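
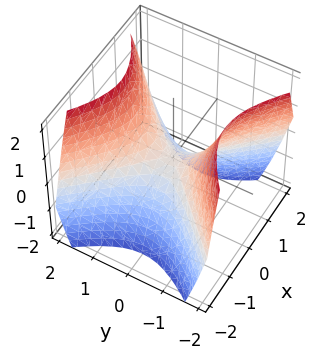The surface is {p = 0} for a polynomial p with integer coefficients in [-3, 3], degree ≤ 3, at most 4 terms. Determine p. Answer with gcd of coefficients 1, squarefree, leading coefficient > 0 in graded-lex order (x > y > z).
The degree is 2 — a hyperbolic paraboloid; a quadric.
Symmetries: the y ↦ −y reflection is a symmetry, so y appears only in even powers; the x ↦ −x reflection is a symmetry, so x appears only in even powers.
Checking where it meets the axes: it crosses the z-axis at the gridline z = 0; one y-axis crossing is at y = 0; it meets the x-axis at x = 0 (among the integer gridlines).
Solving for integer coefficients yields p as stated.

x^2 - y^2 + z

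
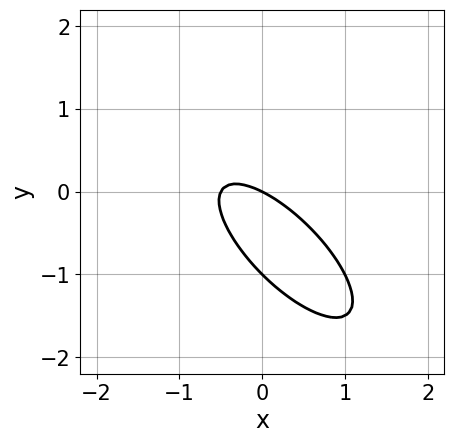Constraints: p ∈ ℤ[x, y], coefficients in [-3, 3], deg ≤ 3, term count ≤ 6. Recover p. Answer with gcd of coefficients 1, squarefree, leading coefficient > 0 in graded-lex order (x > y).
2*x^2 + 3*x*y + 2*y^2 + x + 2*y

(a) Degree: no degree-1 curve has this shape, so deg p = 2.
(b) Checking where it meets the axes: the y-axis gridline crossings are at y ∈ {-1, 0}; one x-axis crossing is at x = 0.
(c) Fitting integer coefficients to these (and the overall shape) gives p.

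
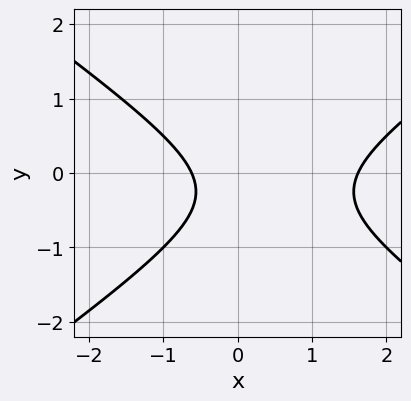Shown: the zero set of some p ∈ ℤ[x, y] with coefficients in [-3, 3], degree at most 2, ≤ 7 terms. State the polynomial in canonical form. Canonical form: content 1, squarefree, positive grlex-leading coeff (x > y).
x^2 - 2*y^2 - x - y - 1

1. deg p = 2.
2. Observable constraints: no y-intercept at any integer in the box.
3. Putting this together gives p.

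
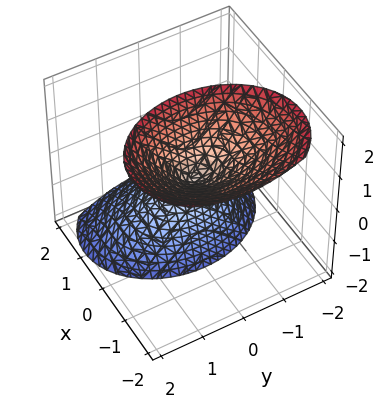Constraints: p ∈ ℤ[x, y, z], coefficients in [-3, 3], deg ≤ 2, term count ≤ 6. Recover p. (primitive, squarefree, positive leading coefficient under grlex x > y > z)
3*x^2 + 3*x*z + 2*y^2 - z^2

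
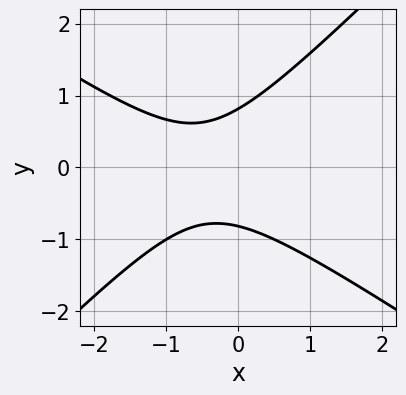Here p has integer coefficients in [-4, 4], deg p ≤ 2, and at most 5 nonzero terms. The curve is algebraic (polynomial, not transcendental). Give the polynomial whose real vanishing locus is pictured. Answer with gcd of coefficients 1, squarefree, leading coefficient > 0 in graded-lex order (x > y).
deg p = 2.
From the axis intercepts and sections: it misses every integer gridline on the x-axis.
Fitting integer coefficients to these (and the overall shape) gives p.

2*x^2 + x*y - 3*y^2 + 2*x + 2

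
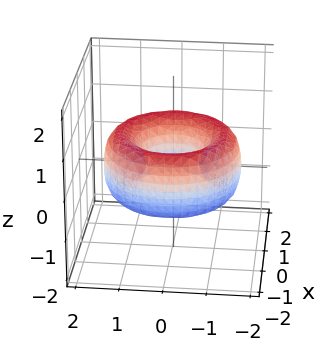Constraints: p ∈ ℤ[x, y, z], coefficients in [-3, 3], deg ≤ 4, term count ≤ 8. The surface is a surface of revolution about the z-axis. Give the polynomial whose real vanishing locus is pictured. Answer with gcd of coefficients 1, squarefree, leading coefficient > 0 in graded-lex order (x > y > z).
(a) The degree is 4 — the shape is more complex than any degree-3 surface.
(b) Symmetries: rotational symmetry about the z-axis ⇒ p depends on x, y only through x² + y².
(c) From the visible intercepts: it misses every integer gridline on the z-axis; a circular section at z = 0 has radius between 0 and 1.
(d) These observations pin down the coefficients.

x^4 + 2*x^2*y^2 + y^4 - 3*x^2 - 3*y^2 + 2*z^2 + 1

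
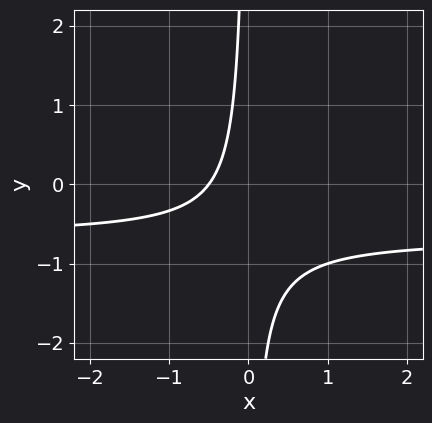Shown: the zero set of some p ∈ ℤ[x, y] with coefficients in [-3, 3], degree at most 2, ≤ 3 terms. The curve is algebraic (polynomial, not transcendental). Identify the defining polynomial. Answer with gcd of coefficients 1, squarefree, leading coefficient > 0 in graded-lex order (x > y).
3*x*y + 2*x + 1

deg p = 2. No degree-1 curve has this shape.
Against the integer gridlines: no y-intercept at any integer in the box.
Assembling these constraints gives the stated polynomial.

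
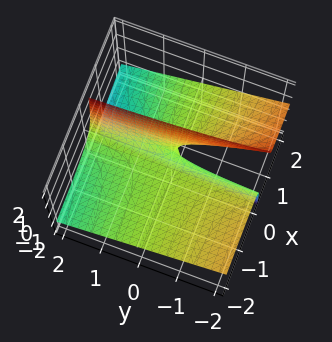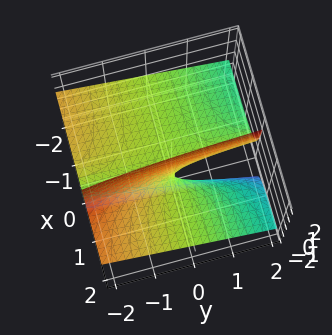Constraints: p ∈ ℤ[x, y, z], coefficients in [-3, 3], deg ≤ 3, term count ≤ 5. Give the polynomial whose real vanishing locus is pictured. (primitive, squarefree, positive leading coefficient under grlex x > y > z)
x*y + 3*x*z - z

1. The degree is 2 — no degree-1 surface has this shape.
2. Observable constraints: the visible y-axis segment lies entirely on the surface; the visible x-axis segment lies entirely on the surface; it meets the z-axis at z = 0 (among the integer gridlines).
3. Assembling these constraints gives the stated polynomial.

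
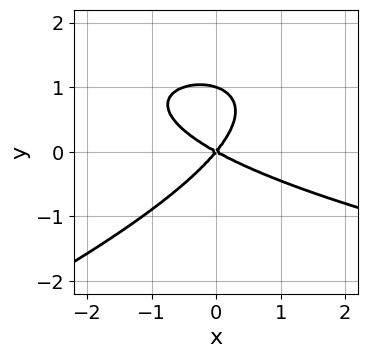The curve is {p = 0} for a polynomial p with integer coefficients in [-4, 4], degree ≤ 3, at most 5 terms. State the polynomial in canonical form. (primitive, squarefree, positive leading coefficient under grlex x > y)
(a) The degree is 3 — a generic line meets the curve in up to 3 points.
(b) Checking where it meets the axes: among the integer gridlines, it crosses the y-axis at y ∈ {0, 1}; it meets the x-axis at x = 0 (among the integer gridlines).
(c) Together with the visible shape, these determine p as stated.

x*y^2 - 3*y^3 - 2*x^2 - 2*x*y + 3*y^2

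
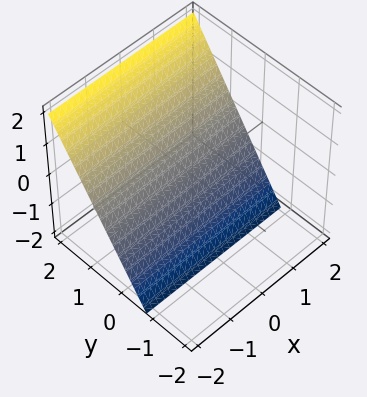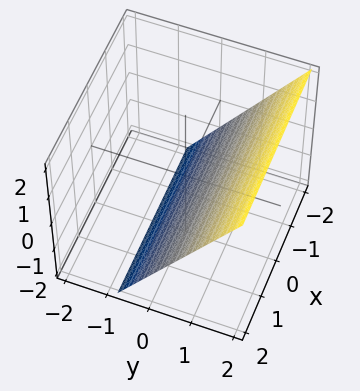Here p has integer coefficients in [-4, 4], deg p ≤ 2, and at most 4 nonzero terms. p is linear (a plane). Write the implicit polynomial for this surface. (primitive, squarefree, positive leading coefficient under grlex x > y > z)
3*y - 2*z - 2

1. deg p = 1. The surface is flat (a plane).
2. Reading off the gridlines: the surface avoids every integer x-axis point in the box; one z-axis crossing is at z = -1.
3. Putting this together gives p.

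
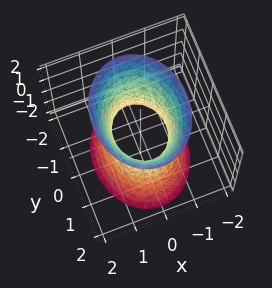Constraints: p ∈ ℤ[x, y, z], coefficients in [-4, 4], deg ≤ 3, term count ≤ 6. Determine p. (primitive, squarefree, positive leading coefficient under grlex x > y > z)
1. Degree: an hourglass — one-sheet hyperboloid; a quadric, so deg p = 2.
2. Symmetries: it's symmetric under z → −z, forcing even powers of z; the x ↦ −x reflection is a symmetry, so x appears only in even powers; mirror symmetry y ↦ −y ⇒ only even powers of y.
3. Observable constraints: among the integer gridlines, it crosses the y-axis at y ∈ {-1, 1}; it misses every integer gridline on the z-axis.
4. Matching integer coefficients to the picture gives p.

3*x^2 + 2*y^2 - z^2 - 2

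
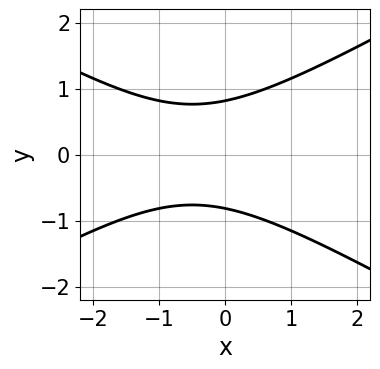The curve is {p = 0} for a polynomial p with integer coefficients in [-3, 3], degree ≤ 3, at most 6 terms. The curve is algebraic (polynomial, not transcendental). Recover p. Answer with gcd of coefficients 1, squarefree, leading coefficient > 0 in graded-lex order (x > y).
x^2 - 3*y^2 + x + 2

(a) The degree is 2 — a generic line meets the curve in up to 2 points.
(b) Symmetries: it's symmetric under y → −y, forcing even powers of y.
(c) From the axis intercepts and sections: it misses every integer gridline on the x-axis.
(d) Matching integer coefficients to the picture gives p.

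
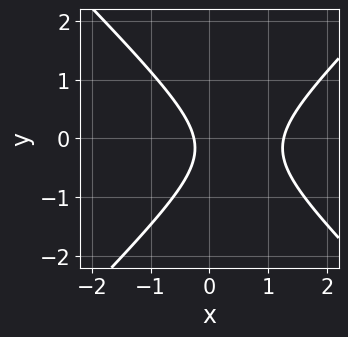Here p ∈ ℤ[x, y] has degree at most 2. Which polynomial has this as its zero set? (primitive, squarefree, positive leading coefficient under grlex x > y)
3*x^2 - 3*y^2 - 3*x - y - 1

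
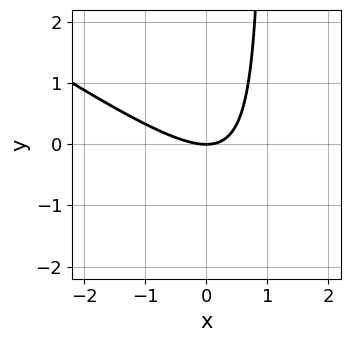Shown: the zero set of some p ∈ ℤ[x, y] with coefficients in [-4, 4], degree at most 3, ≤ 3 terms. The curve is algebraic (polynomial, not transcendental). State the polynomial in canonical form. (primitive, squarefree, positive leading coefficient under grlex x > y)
The degree is 2 — no degree-1 curve has this shape.
Against the integer gridlines: one x-axis crossing is at x = 0; one y-axis crossing is at y = 0.
Assembling these constraints gives the stated polynomial.

2*x^2 + 3*x*y - 3*y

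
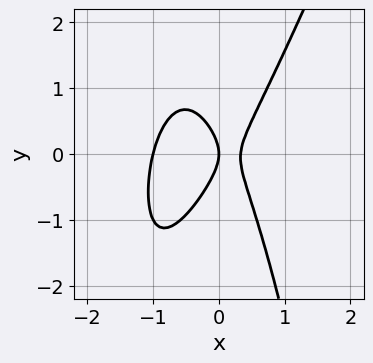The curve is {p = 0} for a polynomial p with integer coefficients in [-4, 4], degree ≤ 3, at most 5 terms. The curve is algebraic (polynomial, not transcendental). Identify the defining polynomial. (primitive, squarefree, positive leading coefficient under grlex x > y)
3*x^3 - x^2*y + 2*x^2 - y^2 - x

Degree: a generic line meets the curve in up to 3 points, so deg p = 3.
From the visible intercepts: the x-axis gridline crossings are at x ∈ {-1, 0}; it meets the y-axis at y = 0 (among the integer gridlines).
Matching integer coefficients to the picture gives p.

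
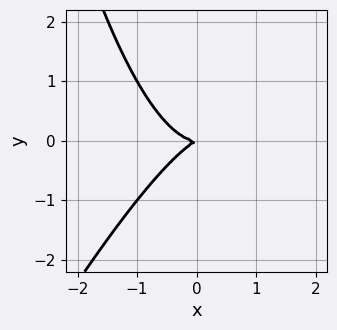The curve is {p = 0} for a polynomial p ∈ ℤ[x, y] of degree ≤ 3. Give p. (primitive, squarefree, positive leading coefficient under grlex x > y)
(a) Degree: no degree-2 curve has this shape, so deg p = 3.
(b) Reading off the gridlines: it crosses the x-axis at the gridline x = 0; it meets the y-axis at y = 0 (among the integer gridlines).
(c) Matching integer coefficients to the picture gives p.

2*x^3 - x^2*y - x*y + 2*y^2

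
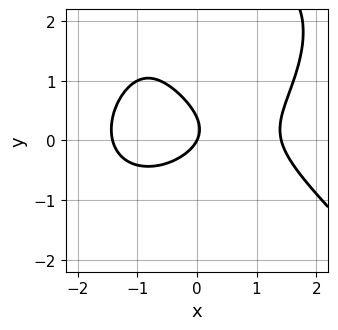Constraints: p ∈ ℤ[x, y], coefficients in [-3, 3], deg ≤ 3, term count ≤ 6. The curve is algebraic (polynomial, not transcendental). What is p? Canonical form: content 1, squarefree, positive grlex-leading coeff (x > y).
(a) The degree is 3 — the shape is more complex than any degree-2 curve.
(b) Observable constraints: it meets the y-axis at y = 0 (among the integer gridlines); it crosses the x-axis at the gridline x = 0.
(c) Together with the visible shape, these determine p as stated.

x^3 + y^3 - 3*y^2 - 2*x + y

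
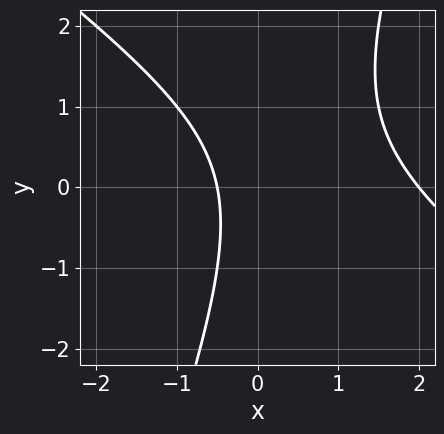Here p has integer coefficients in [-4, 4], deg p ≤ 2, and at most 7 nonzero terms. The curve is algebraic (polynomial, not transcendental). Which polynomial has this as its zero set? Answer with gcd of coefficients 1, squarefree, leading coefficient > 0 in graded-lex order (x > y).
2*x^2 + 2*x*y - y^2 - 3*x - 2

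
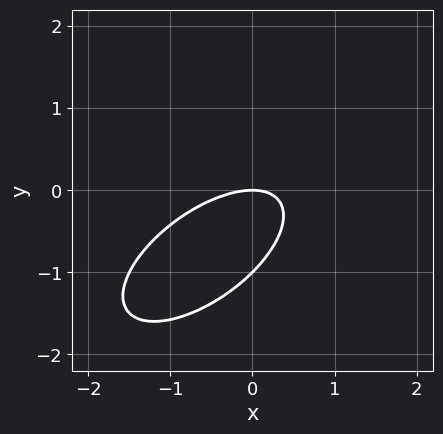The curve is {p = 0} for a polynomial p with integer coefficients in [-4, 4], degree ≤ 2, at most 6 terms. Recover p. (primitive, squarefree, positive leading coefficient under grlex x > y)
(a) The degree is 2 — no degree-1 curve has this shape.
(b) Against the integer gridlines: the y-axis gridline crossings are at y ∈ {-1, 0}; it meets the x-axis at x = 0 (among the integer gridlines).
(c) Matching integer coefficients to the picture gives p.

2*x^2 - 3*x*y + 3*y^2 + 3*y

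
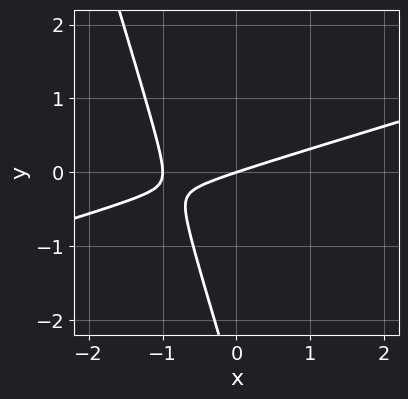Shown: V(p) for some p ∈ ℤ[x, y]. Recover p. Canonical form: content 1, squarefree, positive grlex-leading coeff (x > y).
x^2 - 3*x*y - y^2 + x - 3*y

1. deg p = 2. A generic line meets the curve in up to 2 points.
2. From the visible intercepts: the x-axis gridline crossings are at x ∈ {-1, 0}; it crosses the y-axis at the gridline y = 0.
3. Solving for integer coefficients yields p as stated.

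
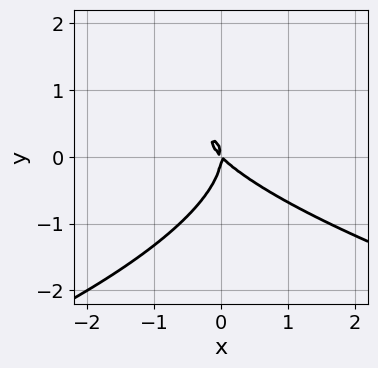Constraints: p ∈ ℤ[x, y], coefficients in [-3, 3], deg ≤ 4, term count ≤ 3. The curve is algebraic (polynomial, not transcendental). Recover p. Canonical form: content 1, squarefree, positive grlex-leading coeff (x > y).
The degree is 3 — no degree-2 curve has this shape.
Reading off the gridlines: one x-axis crossing is at x = 0; it meets the y-axis at y = 0 (among the integer gridlines).
Assembling these constraints gives the stated polynomial.

y^3 + x^2 + x*y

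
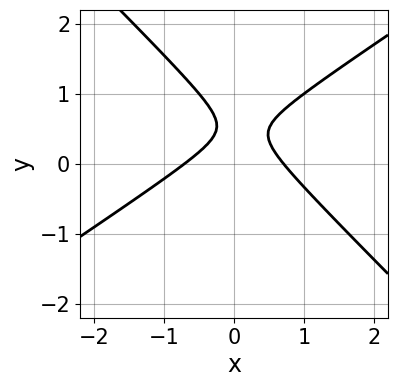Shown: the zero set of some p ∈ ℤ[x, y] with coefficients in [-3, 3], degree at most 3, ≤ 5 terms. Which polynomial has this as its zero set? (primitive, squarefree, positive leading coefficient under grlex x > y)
2*x^2 - x*y - 3*y^2 + 3*y - 1

Degree: no degree-1 curve has this shape, so deg p = 2.
From the visible intercepts: the curve avoids every integer y-axis point in the box.
Solving for integer coefficients yields p as stated.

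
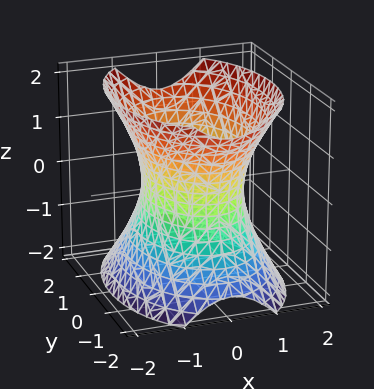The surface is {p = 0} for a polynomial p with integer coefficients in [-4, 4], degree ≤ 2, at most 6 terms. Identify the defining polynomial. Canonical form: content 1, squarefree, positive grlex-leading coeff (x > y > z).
2*x^2 + y^2 - z^2 - 2

First, degree: one connected sheet with a waist; a quadric, so deg p = 2.
Then, symmetries: it's symmetric under x → −x, forcing even powers of x; it's symmetric under z → −z, forcing even powers of z; the y ↦ −y reflection is a symmetry, so y appears only in even powers.
Next, reading off the gridlines: no z-intercept at any integer in the box; among the integer gridlines, it crosses the x-axis at x ∈ {-1, 1}.
Finally, solving for integer coefficients yields p as stated.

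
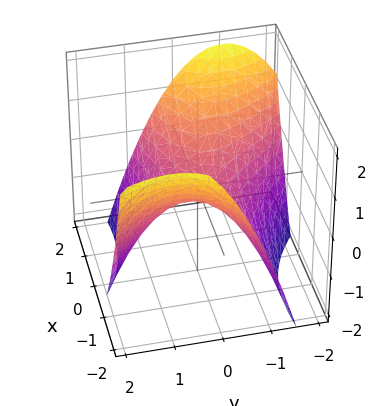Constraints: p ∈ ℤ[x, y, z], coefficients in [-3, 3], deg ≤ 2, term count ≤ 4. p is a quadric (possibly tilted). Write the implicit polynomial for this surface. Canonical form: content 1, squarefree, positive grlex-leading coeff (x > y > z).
1. The degree is 2 — the shape is more complex than any degree-1 surface.
2. Checking where it meets the axes: it meets the x-axis at x = 0 (among the integer gridlines); it crosses the y-axis at the gridline y = 0.
3. Matching integer coefficients to the picture gives p.

x^2 - 2*x*y - 2*y^2 - 3*z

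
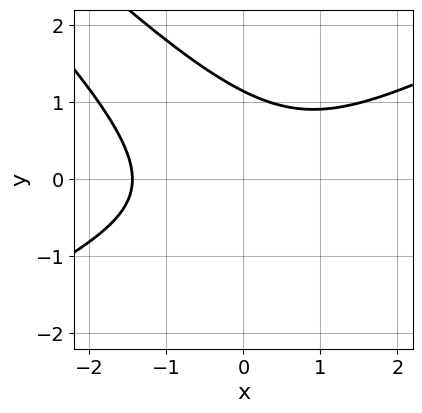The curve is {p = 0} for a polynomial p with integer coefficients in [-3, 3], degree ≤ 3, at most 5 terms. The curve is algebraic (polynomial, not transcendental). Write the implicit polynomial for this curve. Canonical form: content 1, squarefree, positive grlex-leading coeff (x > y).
x^3 - 3*x*y^2 - 2*y^3 + 3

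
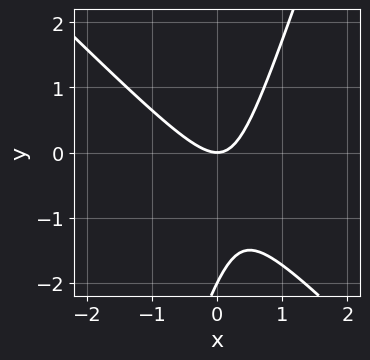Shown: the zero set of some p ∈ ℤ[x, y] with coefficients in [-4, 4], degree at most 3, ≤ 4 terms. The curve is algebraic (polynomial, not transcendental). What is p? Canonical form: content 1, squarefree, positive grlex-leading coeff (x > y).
First, deg p = 2. A generic line meets the curve in up to 2 points.
Next, against the integer gridlines: one x-axis crossing is at x = 0; the y-axis gridline crossings are at y ∈ {-2, 0}.
Finally, solving for integer coefficients yields p as stated.

3*x^2 + 2*x*y - y^2 - 2*y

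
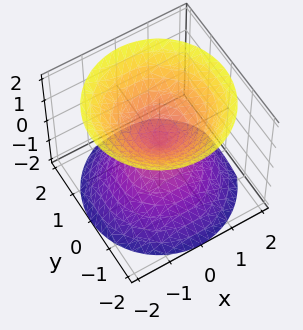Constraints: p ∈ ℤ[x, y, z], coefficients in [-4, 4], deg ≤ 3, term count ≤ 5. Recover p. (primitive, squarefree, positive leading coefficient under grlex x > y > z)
1. The picture has 2 separate pieces. Treating them together as one polynomial.
2. The degree is 2 — a double cone through the origin; a quadric.
3. Symmetries: it's symmetric under z → −z, forcing even powers of z; every cross-section ⟂ z is a circle, so x, y appear only via x² + y².
4. From the axis intercepts and sections: a circular section at z = -1 has radius exactly 1; it meets the x-axis at x = 0 (among the integer gridlines); it crosses the y-axis at the gridline y = 0; it meets the z-axis at z = 0 (among the integer gridlines).
5. Solving for integer coefficients yields p as stated.

x^2 + y^2 - z^2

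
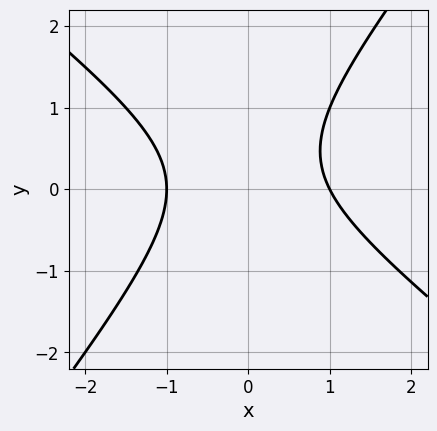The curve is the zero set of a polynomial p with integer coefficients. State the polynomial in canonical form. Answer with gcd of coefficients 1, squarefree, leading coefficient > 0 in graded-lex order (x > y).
2*x^2 + x*y - 2*y^2 + y - 2

1. Degree: a generic line meets the curve in up to 2 points, so deg p = 2.
2. From the visible intercepts: the x-axis gridline crossings are at x ∈ {-1, 1}; the curve avoids every integer y-axis point in the box.
3. The integer polynomial consistent with all of this is the stated p.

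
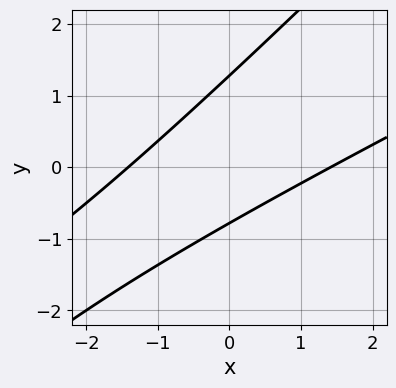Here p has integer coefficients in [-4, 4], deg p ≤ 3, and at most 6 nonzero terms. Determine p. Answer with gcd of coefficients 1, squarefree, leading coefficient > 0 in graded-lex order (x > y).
x^2 - 3*x*y + 2*y^2 - y - 2

Degree: a generic line meets the curve in up to 2 points, so deg p = 2.
Matching integer coefficients to the picture gives p.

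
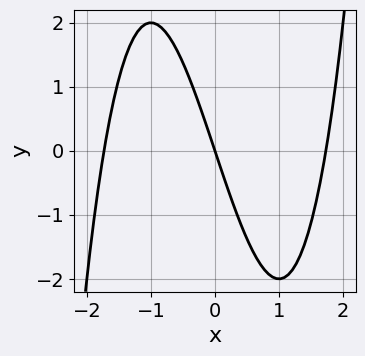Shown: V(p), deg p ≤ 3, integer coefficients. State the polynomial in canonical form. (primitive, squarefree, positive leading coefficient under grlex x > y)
(a) deg p = 3.
(b) Against the integer gridlines: one x-axis crossing is at x = 0; one y-axis crossing is at y = 0.
(c) Solving for integer coefficients yields p as stated.

x^3 - 3*x - y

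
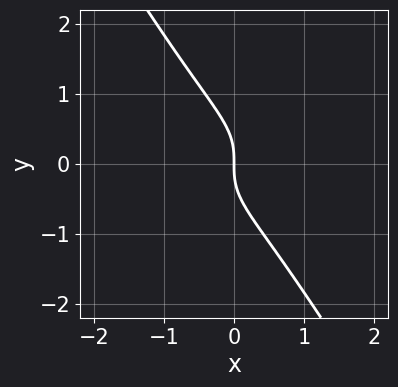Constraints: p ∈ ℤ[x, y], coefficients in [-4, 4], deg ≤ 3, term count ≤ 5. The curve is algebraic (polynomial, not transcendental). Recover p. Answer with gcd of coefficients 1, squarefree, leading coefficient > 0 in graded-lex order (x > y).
x^2*y - x*y^2 - y^3 - x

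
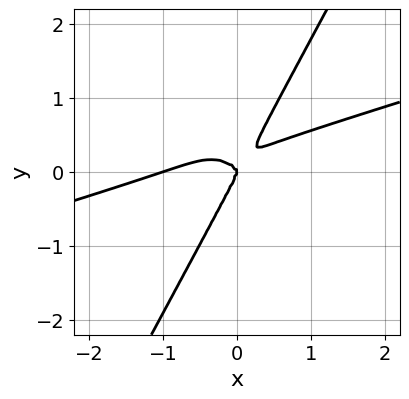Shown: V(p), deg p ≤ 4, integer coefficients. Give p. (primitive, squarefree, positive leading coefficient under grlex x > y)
x^4 - 3*x^3*y - 3*x*y^3 + 2*y^4 + x^3

1. deg p = 4.
2. Reading off the gridlines: the x-axis gridline crossings are at x ∈ {-1, 0}; it meets the y-axis at y = 0 (among the integer gridlines).
3. Solving for integer coefficients yields p as stated.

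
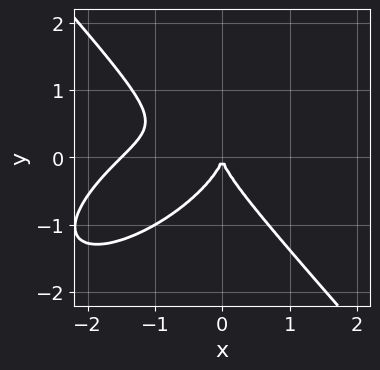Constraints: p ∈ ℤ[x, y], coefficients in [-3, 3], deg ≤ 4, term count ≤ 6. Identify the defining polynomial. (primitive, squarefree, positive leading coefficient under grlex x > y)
(a) Degree: no degree-2 curve has this shape, so deg p = 3.
(b) Observable constraints: it meets the y-axis at y = 0 (among the integer gridlines); one x-axis crossing is at x = 0.
(c) Putting this together gives p.

2*x^3 - 2*x^2*y + 3*y^3 + 3*x^2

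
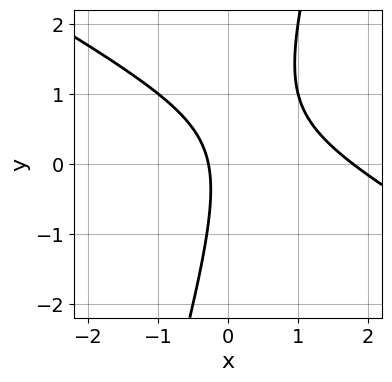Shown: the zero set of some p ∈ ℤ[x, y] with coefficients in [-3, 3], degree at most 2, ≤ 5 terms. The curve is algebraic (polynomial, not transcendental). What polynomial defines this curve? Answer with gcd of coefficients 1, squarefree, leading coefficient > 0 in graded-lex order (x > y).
2*x^2 + 3*x*y - y^2 - 3*x - 1

Degree: no degree-1 curve has this shape, so deg p = 2.
Reading off the gridlines: the curve avoids every integer y-axis point in the box.
Together with the visible shape, these determine p as stated.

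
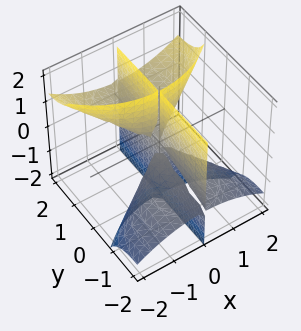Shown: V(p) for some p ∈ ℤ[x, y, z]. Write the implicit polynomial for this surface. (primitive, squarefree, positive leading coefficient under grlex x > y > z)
x^3 + x*y^2 - 3*x*y*z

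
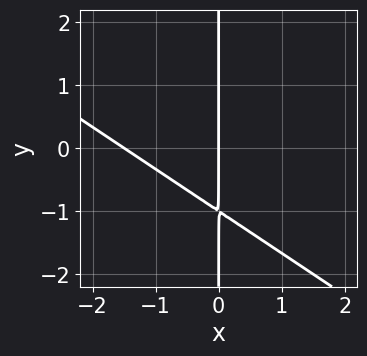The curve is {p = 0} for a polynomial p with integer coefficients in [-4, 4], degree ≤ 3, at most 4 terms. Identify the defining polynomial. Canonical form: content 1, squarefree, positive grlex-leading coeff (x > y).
2*x^2 + 3*x*y + 3*x

(a) The degree is 2 — no degree-1 curve has this shape.
(b) Reading off the gridlines: one x-axis crossing is at x = 0; the visible y-axis segment lies entirely on the curve.
(c) Matching integer coefficients to the picture gives p.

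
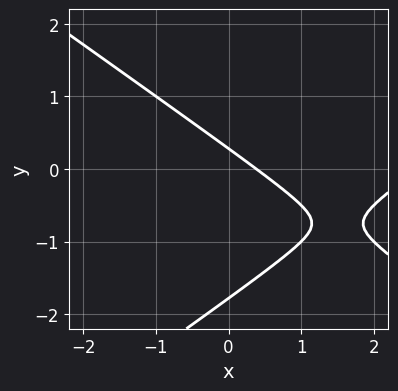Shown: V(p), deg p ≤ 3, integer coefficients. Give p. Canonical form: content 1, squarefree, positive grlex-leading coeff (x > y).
x^2 - 2*y^2 - 3*x - 3*y + 1

Degree: a generic line meets the curve in up to 2 points, so deg p = 2.
Solving for integer coefficients yields p as stated.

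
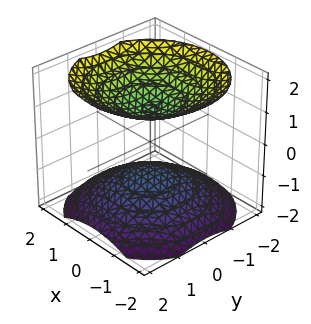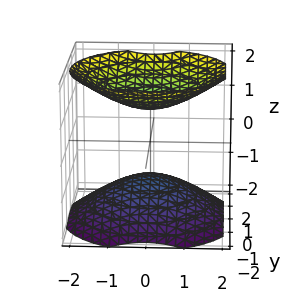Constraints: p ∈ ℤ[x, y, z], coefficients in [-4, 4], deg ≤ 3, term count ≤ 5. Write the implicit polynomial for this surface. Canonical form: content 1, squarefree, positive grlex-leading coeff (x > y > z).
2*x^2 + 2*y^2 - 3*z^2 + 3

First, there are 2 components. Treating them together as one polynomial.
Then, deg p = 2. Two sheets facing apart; a quadric.
Next, symmetries: every cross-section ⟂ z is a circle, so x, y appear only via x² + y²; it's symmetric under z → −z, forcing even powers of z.
Next, reading off the gridlines: among the integer gridlines, it crosses the z-axis at z ∈ {-1, 1}; no y-intercept at any integer in the box.
Finally, these observations pin down the coefficients.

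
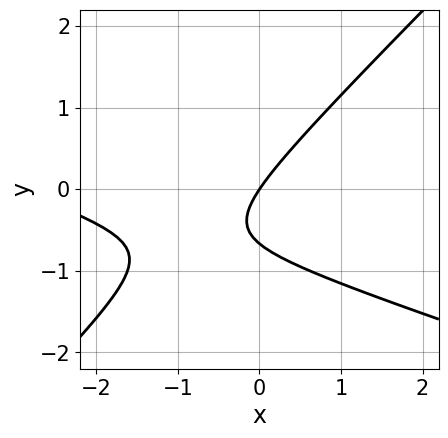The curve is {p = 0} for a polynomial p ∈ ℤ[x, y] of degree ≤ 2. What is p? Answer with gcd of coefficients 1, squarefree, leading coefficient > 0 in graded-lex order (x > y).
x^2 + 2*x*y - 3*y^2 + 3*x - 2*y

deg p = 2.
From the axis intercepts and sections: it meets the x-axis at x = 0 (among the integer gridlines); one y-axis crossing is at y = 0.
The integer polynomial consistent with all of this is the stated p.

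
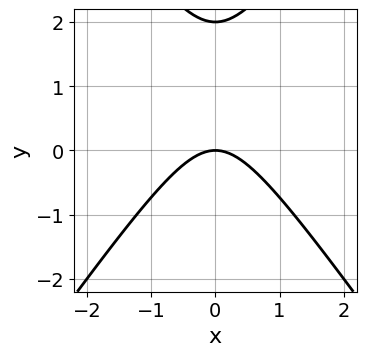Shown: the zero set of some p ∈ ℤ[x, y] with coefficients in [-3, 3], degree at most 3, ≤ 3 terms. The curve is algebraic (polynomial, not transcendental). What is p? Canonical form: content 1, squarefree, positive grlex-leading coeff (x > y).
(a) The degree is 2 — no degree-1 curve has this shape.
(b) Symmetries: mirror symmetry x ↦ −x ⇒ only even powers of x.
(c) From the visible intercepts: one x-axis crossing is at x = 0; the y-axis gridline crossings are at y ∈ {0, 2}.
(d) Solving for integer coefficients yields p as stated.

2*x^2 - y^2 + 2*y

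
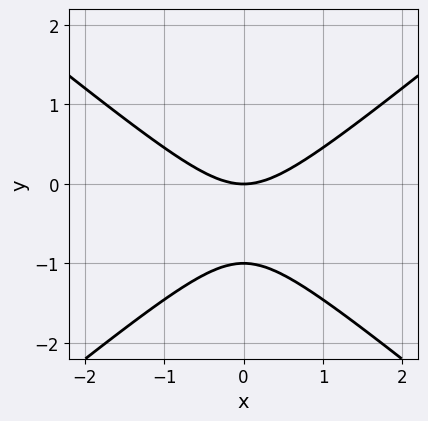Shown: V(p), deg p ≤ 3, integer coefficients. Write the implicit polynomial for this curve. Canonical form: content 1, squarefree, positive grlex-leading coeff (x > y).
First, the degree is 2 — no degree-1 curve has this shape.
Next, symmetries: mirror symmetry x ↦ −x ⇒ only even powers of x.
Then, checking where it meets the axes: it crosses the x-axis at the gridline x = 0; among the integer gridlines, it crosses the y-axis at y ∈ {-1, 0}.
Finally, putting this together gives p.

2*x^2 - 3*y^2 - 3*y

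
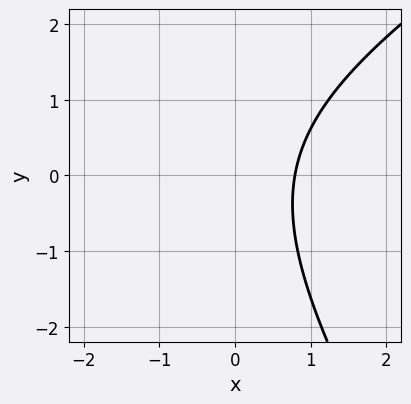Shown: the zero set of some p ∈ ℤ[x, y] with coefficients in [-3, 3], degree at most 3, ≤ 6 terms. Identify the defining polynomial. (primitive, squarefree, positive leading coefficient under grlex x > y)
x^2 - x*y - y^2 + 3*x - 3

1. deg p = 2. The shape is more complex than any degree-1 curve.
2. From the visible intercepts: it misses every integer gridline on the y-axis.
3. Putting this together gives p.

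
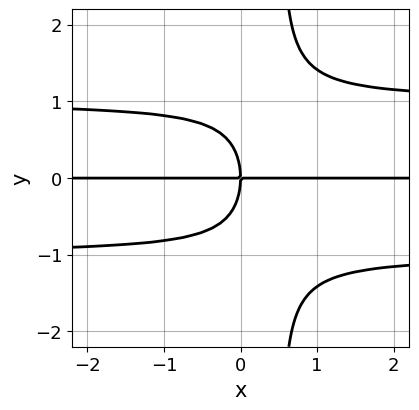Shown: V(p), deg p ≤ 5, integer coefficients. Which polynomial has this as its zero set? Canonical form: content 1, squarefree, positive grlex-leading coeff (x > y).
First, deg p = 4. No degree-3 curve has this shape.
Next, reading off the gridlines: it crosses the y-axis at the gridline y = 0; the visible x-axis segment lies entirely on the curve.
Finally, together with the visible shape, these determine p as stated.

2*x*y^3 - y^3 - 2*x*y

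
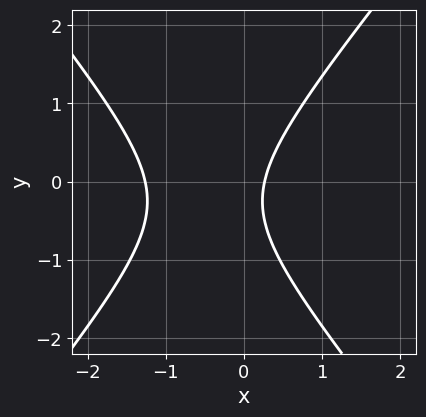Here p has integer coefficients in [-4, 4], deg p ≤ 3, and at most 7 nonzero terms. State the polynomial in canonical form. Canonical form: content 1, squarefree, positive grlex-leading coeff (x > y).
(a) Degree: no degree-1 curve has this shape, so deg p = 2.
(b) Against the integer gridlines: the curve avoids every integer y-axis point in the box.
(c) Fitting integer coefficients to these (and the overall shape) gives p.

3*x^2 - 2*y^2 + 3*x - y - 1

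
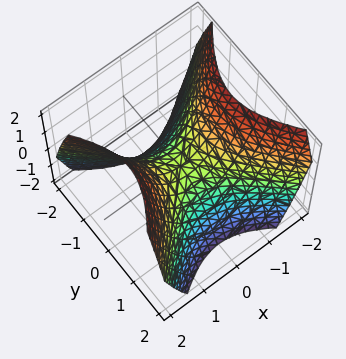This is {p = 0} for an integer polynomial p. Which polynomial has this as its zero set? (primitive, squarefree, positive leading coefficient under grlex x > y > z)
x^2 - y^2 - z

(a) Degree: a hyperbolic paraboloid; a quadric, so deg p = 2.
(b) Symmetries: mirror symmetry x ↦ −x ⇒ only even powers of x; it's symmetric under y → −y, forcing even powers of y.
(c) Against the integer gridlines: one y-axis crossing is at y = 0; it meets the z-axis at z = 0 (among the integer gridlines); it meets the x-axis at x = 0 (among the integer gridlines).
(d) Together with the visible shape, these determine p as stated.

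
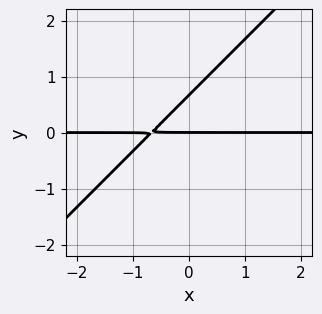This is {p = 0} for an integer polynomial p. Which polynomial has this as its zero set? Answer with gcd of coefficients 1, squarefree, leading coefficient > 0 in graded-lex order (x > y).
3*x*y - 3*y^2 + 2*y

The degree is 2 — a generic line meets the curve in up to 2 points.
Checking where it meets the axes: one y-axis crossing is at y = 0; the visible x-axis segment lies entirely on the curve.
Together with the visible shape, these determine p as stated.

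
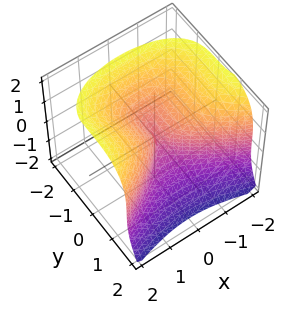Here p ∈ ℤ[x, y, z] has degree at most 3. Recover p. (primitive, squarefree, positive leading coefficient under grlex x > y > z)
1. The degree is 3 — a generic line meets the surface in up to 3 points.
2. Reading off the gridlines: one x-axis crossing is at x = 0; one y-axis crossing is at y = 0; it meets the z-axis at z = 0 (among the integer gridlines).
3. Matching integer coefficients to the picture gives p.

2*y^3 + z^3 - 2*x^2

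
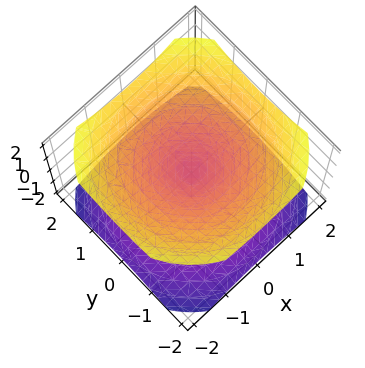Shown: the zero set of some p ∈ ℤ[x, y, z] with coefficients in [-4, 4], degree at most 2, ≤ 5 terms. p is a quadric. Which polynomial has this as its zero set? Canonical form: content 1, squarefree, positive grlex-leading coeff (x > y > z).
1. I count 2 distinct pieces. Treating them together as one polynomial.
2. deg p = 2. A double cone through the origin; a quadric.
3. Symmetries: mirror symmetry z ↦ −z ⇒ only even powers of z; every cross-section ⟂ z is a circle, so x, y appear only via x² + y².
4. Against the integer gridlines: it crosses the z-axis at the gridline z = 0; it meets the y-axis at y = 0 (among the integer gridlines); a circular section at z = 1 has radius between 1 and 2; one x-axis crossing is at x = 0.
5. Matching integer coefficients to the picture gives p.

2*x^2 + 2*y^2 - 3*z^2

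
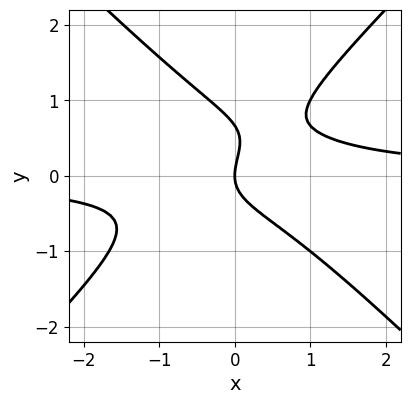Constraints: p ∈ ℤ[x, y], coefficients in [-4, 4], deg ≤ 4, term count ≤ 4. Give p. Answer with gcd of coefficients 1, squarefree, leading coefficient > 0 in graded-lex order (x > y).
3*x^2*y - 3*y^3 + 2*y^2 - 2*x

First, the degree is 3 — a generic line meets the curve in up to 3 points.
Then, observable constraints: it meets the x-axis at x = 0 (among the integer gridlines); it meets the y-axis at y = 0 (among the integer gridlines).
Finally, the integer polynomial consistent with all of this is the stated p.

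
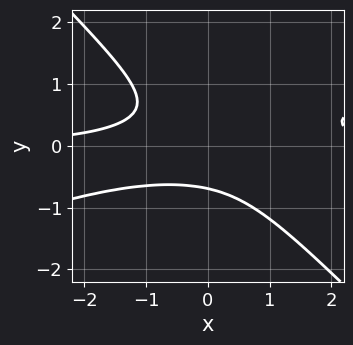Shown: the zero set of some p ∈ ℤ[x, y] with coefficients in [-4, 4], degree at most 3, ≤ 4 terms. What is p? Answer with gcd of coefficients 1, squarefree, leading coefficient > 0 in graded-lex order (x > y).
x^2*y - 2*x*y^2 - 3*y^3 - 1

First, degree: a generic line meets the curve in up to 3 points, so deg p = 3.
Next, from the visible intercepts: it misses every integer gridline on the x-axis.
Finally, putting this together gives p.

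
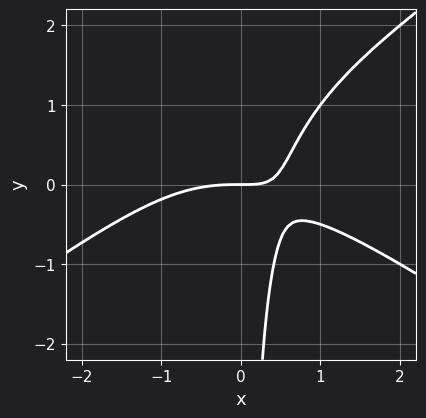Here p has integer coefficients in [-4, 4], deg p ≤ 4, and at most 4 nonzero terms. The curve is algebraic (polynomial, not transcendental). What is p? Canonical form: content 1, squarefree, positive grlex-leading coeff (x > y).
x^3 - 2*x*y^2 + 3*x*y - 2*y

First, degree: a generic line meets the curve in up to 3 points, so deg p = 3.
Then, from the axis intercepts and sections: one y-axis crossing is at y = 0; it meets the x-axis at x = 0 (among the integer gridlines).
Finally, fitting integer coefficients to these (and the overall shape) gives p.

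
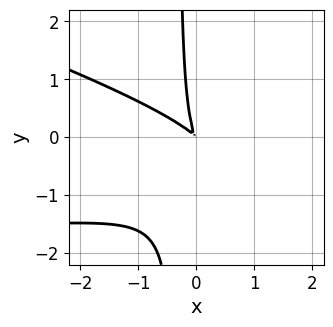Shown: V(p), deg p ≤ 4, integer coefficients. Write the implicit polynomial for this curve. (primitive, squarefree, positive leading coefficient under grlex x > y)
(a) deg p = 3.
(b) Matching integer coefficients to the picture gives p.

x^2*y + 3*x*y^2 + 2*x^2 + 3*x*y + y^2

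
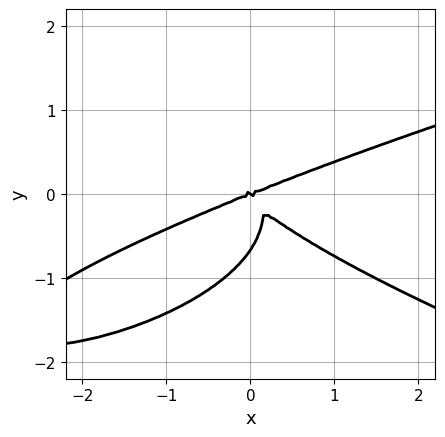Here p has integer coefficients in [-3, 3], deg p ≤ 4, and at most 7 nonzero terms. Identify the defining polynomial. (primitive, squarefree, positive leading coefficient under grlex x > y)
3*y^4 - x^3 + x^2*y + 3*x*y^2 + 2*y^3

First, degree: a generic line meets the curve in up to 4 points, so deg p = 4.
Then, reading off the gridlines: it crosses the y-axis at the gridline y = 0; one x-axis crossing is at x = 0.
Finally, assembling these constraints gives the stated polynomial.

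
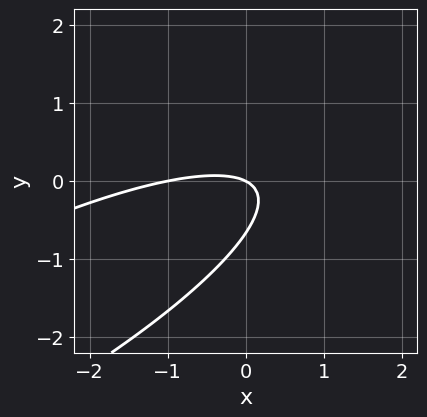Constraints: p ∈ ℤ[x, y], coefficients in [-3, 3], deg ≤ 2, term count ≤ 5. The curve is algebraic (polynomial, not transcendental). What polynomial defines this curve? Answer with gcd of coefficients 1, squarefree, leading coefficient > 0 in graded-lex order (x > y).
(a) The degree is 2 — the shape is more complex than any degree-1 curve.
(b) Reading off the gridlines: one y-axis crossing is at y = 0; the x-axis gridline crossings are at x ∈ {-1, 0}.
(c) Assembling these constraints gives the stated polynomial.

x^2 - 3*x*y + 3*y^2 + x + 2*y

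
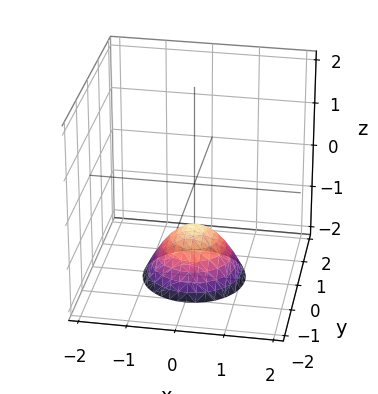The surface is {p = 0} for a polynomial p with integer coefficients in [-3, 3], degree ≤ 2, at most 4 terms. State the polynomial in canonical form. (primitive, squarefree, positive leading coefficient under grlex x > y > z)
x^2 + y^2 + z + 1

First, degree: the shape is more complex than any degree-1 surface, so deg p = 2.
Then, symmetries: the z-axis is an axis of rotation, so x and y enter only as x² + y².
Then, from the visible intercepts: a circular section at z = -2 has radius exactly 1; one z-axis crossing is at z = -1; it misses every integer gridline on the x-axis.
Finally, together with the visible shape, these determine p as stated.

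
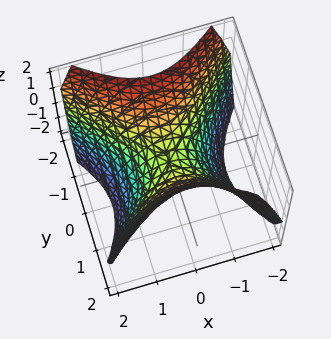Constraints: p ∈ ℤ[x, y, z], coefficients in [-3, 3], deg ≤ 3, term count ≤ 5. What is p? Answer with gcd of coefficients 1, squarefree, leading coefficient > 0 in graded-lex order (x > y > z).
(a) The degree is 2 — a hyperbolic paraboloid; a quadric.
(b) Symmetries: it's symmetric under y → −y, forcing even powers of y; the x ↦ −x reflection is a symmetry, so x appears only in even powers.
(c) Against the integer gridlines: one z-axis crossing is at z = 0; it crosses the x-axis at the gridline x = 0.
(d) The integer polynomial consistent with all of this is the stated p.

x^2 - y^2 + z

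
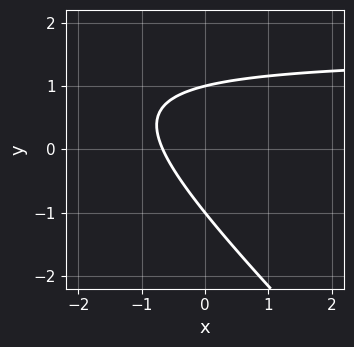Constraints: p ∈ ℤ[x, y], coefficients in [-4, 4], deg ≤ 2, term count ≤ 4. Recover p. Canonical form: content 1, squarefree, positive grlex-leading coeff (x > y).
2*x*y + 2*y^2 - 3*x - 2

Degree: the shape is more complex than any degree-1 curve, so deg p = 2.
From the visible intercepts: the y-axis gridline crossings are at y ∈ {-1, 1}.
Together with the visible shape, these determine p as stated.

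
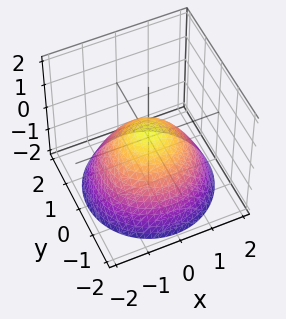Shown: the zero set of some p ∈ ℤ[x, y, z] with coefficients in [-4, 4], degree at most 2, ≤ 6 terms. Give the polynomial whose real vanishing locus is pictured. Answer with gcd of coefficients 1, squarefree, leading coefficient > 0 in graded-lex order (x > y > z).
2*x^2 + 2*y^2 + 3*z - 1

1. The degree is 2 — the shape is more complex than any degree-1 surface.
2. Symmetries: rotational symmetry about the z-axis ⇒ p depends on x, y only through x² + y².
3. Observable constraints: a circular section at z = -2 has radius between 1 and 2.
4. These observations pin down the coefficients.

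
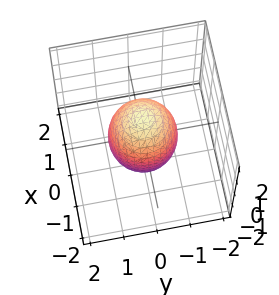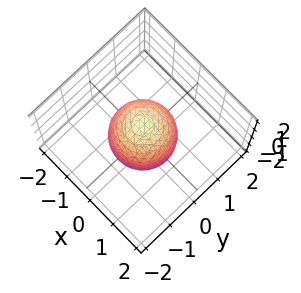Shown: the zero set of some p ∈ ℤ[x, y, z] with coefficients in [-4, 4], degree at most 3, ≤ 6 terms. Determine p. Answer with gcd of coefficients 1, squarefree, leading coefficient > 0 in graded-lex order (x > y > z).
2*x^2 + 2*y^2 + z^2 - 2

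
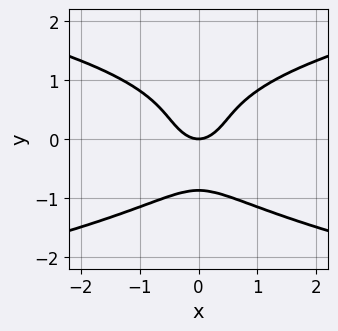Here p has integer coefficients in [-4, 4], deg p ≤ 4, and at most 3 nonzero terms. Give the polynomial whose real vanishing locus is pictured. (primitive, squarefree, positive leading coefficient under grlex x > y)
3*y^4 - 3*x^2 + 2*y

1. Degree: a generic line meets the curve in up to 4 points, so deg p = 4.
2. Symmetries: it's symmetric under x → −x, forcing even powers of x.
3. From the visible intercepts: it crosses the x-axis at the gridline x = 0; one y-axis crossing is at y = 0.
4. Fitting integer coefficients to these (and the overall shape) gives p.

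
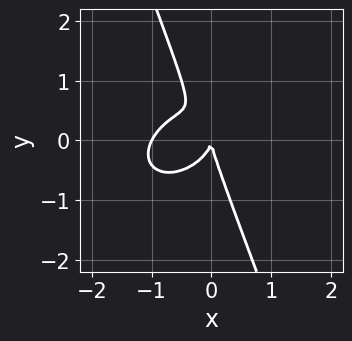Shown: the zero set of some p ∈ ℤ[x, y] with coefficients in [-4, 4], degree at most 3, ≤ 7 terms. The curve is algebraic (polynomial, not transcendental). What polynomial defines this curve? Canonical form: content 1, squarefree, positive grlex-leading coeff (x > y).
2*x^3 - x^2*y + 2*x*y^2 + y^3 + 2*x^2

(a) The degree is 3 — the shape is more complex than any degree-2 curve.
(b) Reading off the gridlines: one y-axis crossing is at y = 0; among the integer gridlines, it crosses the x-axis at x ∈ {-1, 0}.
(c) Putting this together gives p.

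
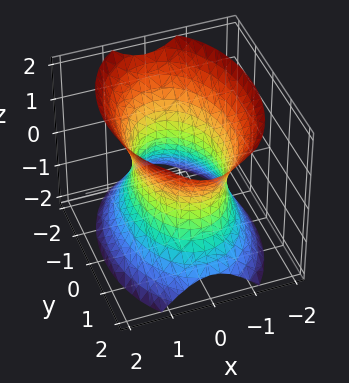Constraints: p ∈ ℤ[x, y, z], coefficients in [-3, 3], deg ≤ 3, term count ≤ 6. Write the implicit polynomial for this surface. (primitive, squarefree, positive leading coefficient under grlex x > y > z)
2*x^2 + y^2 - z^2 - 2

(a) deg p = 2.
(b) Symmetries: the z ↦ −z reflection is a symmetry, so z appears only in even powers; mirror symmetry x ↦ −x ⇒ only even powers of x; the y ↦ −y reflection is a symmetry, so y appears only in even powers.
(c) From the visible intercepts: the surface avoids every integer z-axis point in the box; the x-axis gridline crossings are at x ∈ {-1, 1}.
(d) These observations pin down the coefficients.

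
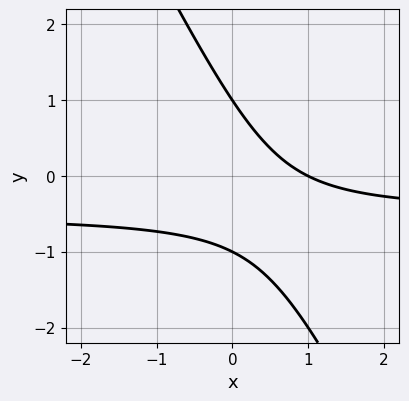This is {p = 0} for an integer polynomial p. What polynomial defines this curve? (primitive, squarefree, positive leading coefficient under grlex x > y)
1. Degree: no degree-1 curve has this shape, so deg p = 2.
2. Observable constraints: among the integer gridlines, it crosses the y-axis at y ∈ {-1, 1}; it meets the x-axis at x = 1 (among the integer gridlines).
3. The integer polynomial consistent with all of this is the stated p.

2*x*y + y^2 + x - 1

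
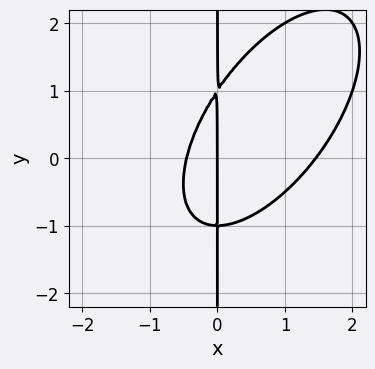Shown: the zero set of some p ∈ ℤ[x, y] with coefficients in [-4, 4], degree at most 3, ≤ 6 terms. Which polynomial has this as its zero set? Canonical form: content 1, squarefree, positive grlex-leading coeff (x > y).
3*x^3 - 3*x^2*y + 2*x*y^2 - 3*x^2 - 2*x

The degree is 3 — a generic line meets the curve in up to 3 points.
Against the integer gridlines: it crosses the x-axis at the gridline x = 0; every point of the y-axis in the box is on the curve.
Fitting integer coefficients to these (and the overall shape) gives p.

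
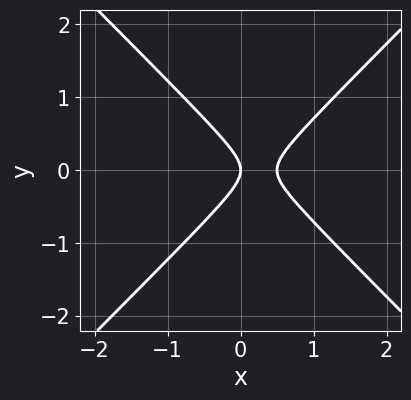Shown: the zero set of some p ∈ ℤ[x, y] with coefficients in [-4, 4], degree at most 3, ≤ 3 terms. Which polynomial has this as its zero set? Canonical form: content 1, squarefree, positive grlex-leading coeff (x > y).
2*x^2 - 2*y^2 - x

1. The degree is 2 — the shape is more complex than any degree-1 curve.
2. Symmetries: it's symmetric under y → −y, forcing even powers of y.
3. Reading off the gridlines: it meets the y-axis at y = 0 (among the integer gridlines); it meets the x-axis at x = 0 (among the integer gridlines).
4. Assembling these constraints gives the stated polynomial.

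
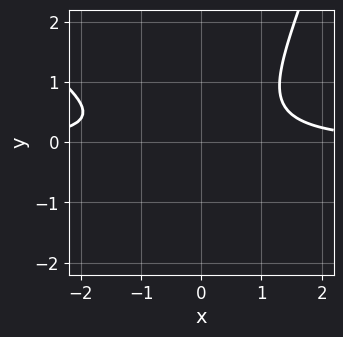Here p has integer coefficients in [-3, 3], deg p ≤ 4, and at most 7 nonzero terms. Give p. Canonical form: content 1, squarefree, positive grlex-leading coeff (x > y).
2*x^2*y + 2*x*y^2 - y^3 - 3*y^2 - 2

First, the degree is 3 — the shape is more complex than any degree-2 curve.
Next, from the axis intercepts and sections: it misses every integer gridline on the y-axis; it misses every integer gridline on the x-axis.
Finally, solving for integer coefficients yields p as stated.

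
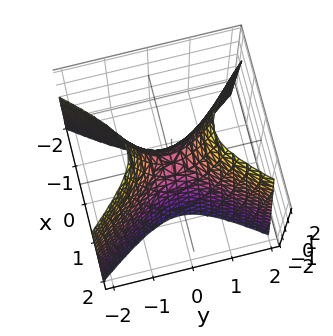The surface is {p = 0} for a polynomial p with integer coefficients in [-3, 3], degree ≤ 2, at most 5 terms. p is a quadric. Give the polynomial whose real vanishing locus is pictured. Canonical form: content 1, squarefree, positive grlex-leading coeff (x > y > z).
3*x^2 - 2*y^2 + z

(a) The degree is 2 — a saddle surface; a quadric.
(b) Symmetries: mirror symmetry x ↦ −x ⇒ only even powers of x; the y ↦ −y reflection is a symmetry, so y appears only in even powers.
(c) From the visible intercepts: one z-axis crossing is at z = 0; it crosses the y-axis at the gridline y = 0; one x-axis crossing is at x = 0.
(d) Assembling these constraints gives the stated polynomial.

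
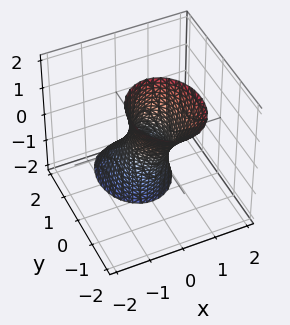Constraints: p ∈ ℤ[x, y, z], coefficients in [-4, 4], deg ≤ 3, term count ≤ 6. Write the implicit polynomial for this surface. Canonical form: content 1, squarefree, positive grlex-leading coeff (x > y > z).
3*x^2 + 2*y^2 + 2*y*z - 1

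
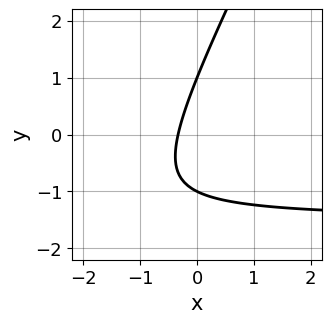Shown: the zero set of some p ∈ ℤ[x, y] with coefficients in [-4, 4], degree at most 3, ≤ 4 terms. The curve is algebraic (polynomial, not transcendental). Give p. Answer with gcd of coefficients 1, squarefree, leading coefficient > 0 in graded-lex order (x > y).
2*x*y - y^2 + 3*x + 1

(a) Degree: no degree-1 curve has this shape, so deg p = 2.
(b) Reading off the gridlines: among the integer gridlines, it crosses the y-axis at y ∈ {-1, 1}.
(c) Assembling these constraints gives the stated polynomial.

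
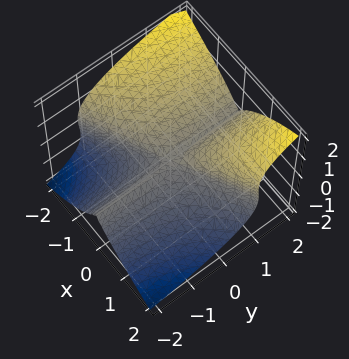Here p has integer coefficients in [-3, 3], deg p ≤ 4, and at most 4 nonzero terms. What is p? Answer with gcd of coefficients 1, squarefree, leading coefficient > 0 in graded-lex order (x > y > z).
x^3 - 2*x^2*y - x*z^2 + 2*z^3

(a) deg p = 3. A generic line meets the surface in up to 3 points.
(b) From the axis intercepts and sections: it meets the z-axis at z = 0 (among the integer gridlines); one x-axis crossing is at x = 0; every point of the y-axis in the box is on the surface.
(c) The integer polynomial consistent with all of this is the stated p.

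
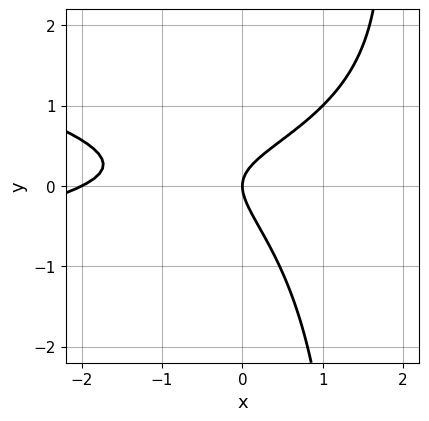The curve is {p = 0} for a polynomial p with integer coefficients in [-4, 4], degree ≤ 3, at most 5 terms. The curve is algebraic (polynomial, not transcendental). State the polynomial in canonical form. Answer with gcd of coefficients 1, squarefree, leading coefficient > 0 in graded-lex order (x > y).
2*x*y^2 + x^2 - 2*x*y - 3*y^2 + 2*x

deg p = 3.
Against the integer gridlines: the x-axis gridline crossings are at x ∈ {-2, 0}; it meets the y-axis at y = 0 (among the integer gridlines).
Putting this together gives p.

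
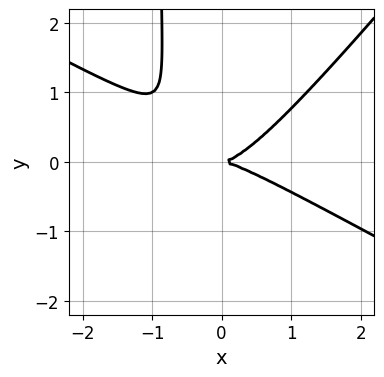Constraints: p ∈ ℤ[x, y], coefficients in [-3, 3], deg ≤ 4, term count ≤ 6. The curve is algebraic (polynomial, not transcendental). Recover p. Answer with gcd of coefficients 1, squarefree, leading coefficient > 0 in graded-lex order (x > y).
(a) The degree is 3 — no degree-2 curve has this shape.
(b) Reading off the gridlines: one y-axis crossing is at y = 0; one x-axis crossing is at x = 0.
(c) Putting this together gives p.

2*x^3 + 2*x^2*y - 3*x*y^2 - 3*y^2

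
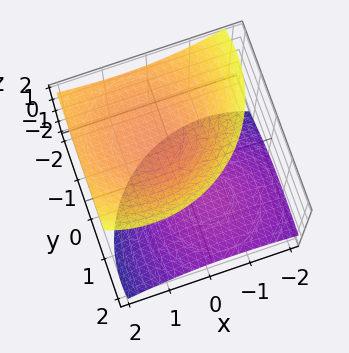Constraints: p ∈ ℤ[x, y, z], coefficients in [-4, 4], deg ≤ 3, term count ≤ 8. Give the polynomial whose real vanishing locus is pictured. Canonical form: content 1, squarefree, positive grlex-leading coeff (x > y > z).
2*x^2 - 2*x*z + 2*y^2 + 3*y*z - 3*z^2 + 3

There are 2 components. Treating them together as one polynomial.
Degree: the shape is more complex than any degree-1 surface, so deg p = 2.
Observable constraints: it misses every integer gridline on the y-axis; no x-intercept at any integer in the box.
Together with the visible shape, these determine p as stated. Check: (0, 0, 1) on the z-axis lies on the surface, and p(0, 0, 1) = 0. ✓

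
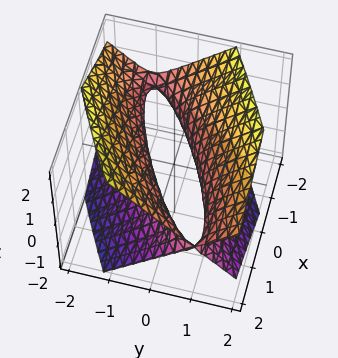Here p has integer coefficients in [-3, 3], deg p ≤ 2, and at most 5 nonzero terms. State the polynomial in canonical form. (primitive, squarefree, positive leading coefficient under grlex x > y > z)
x^2 - 3*x*y + 3*y^2 - 3*z^2 - 1

(a) The degree is 2 — the shape is more complex than any degree-1 surface.
(b) From the visible intercepts: no z-intercept at any integer in the box; the x-axis gridline crossings are at x ∈ {-1, 1}.
(c) Matching integer coefficients to the picture gives p.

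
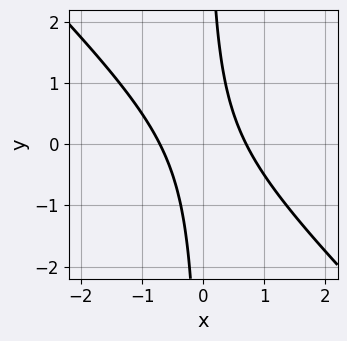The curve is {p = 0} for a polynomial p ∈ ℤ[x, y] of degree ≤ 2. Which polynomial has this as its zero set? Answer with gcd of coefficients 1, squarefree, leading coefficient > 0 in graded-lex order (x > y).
2*x^2 + 2*x*y - 1

First, the degree is 2 — no degree-1 curve has this shape.
Next, from the axis intercepts and sections: the curve avoids every integer y-axis point in the box.
Finally, solving for integer coefficients yields p as stated.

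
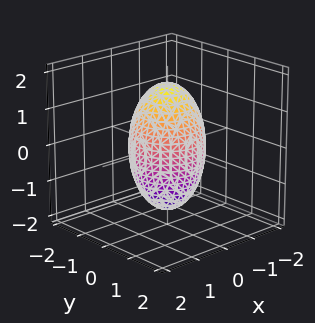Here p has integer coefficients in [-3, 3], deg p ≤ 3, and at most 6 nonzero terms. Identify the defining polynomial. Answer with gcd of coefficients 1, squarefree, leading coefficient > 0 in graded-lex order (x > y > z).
1. The degree is 2 — a closed, bounded, convex surface; a quadric.
2. Symmetries: the surface is invariant under rotation about z: p = q(x² + y², z); mirror symmetry z ↦ −z ⇒ only even powers of z.
3. Reading off the gridlines: the x-axis gridline crossings are at x ∈ {-1, 1}; a circular section at z = -1 has radius between 0 and 1; among the integer gridlines, it crosses the y-axis at y ∈ {-1, 1}.
4. Assembling these constraints gives the stated polynomial.

3*x^2 + 3*y^2 + z^2 - 3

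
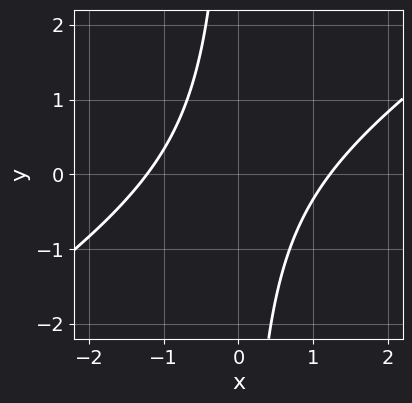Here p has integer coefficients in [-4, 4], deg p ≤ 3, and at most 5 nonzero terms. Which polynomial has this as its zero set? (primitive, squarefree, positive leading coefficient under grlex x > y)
2*x^2 - 3*x*y - 3

1. Degree: the shape is more complex than any degree-1 curve, so deg p = 2.
2. Reading off the gridlines: the curve avoids every integer y-axis point in the box.
3. These observations pin down the coefficients.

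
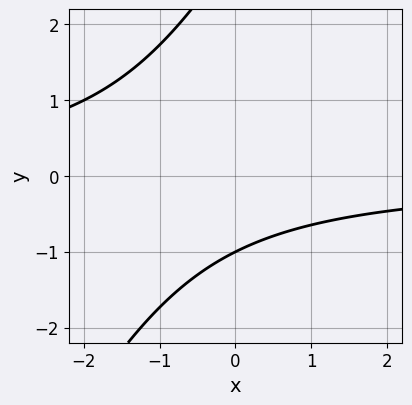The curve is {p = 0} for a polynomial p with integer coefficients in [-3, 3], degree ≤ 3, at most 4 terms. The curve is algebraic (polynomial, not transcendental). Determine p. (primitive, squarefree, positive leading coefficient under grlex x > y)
First, deg p = 2. The shape is more complex than any degree-1 curve.
Next, against the integer gridlines: the curve avoids every integer x-axis point in the box; it crosses the y-axis at the gridline y = -1.
Finally, putting this together gives p.

2*x*y - y^2 + 2*y + 3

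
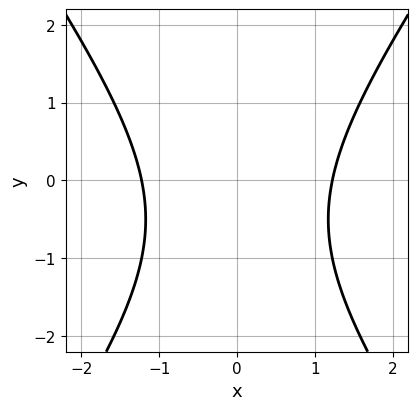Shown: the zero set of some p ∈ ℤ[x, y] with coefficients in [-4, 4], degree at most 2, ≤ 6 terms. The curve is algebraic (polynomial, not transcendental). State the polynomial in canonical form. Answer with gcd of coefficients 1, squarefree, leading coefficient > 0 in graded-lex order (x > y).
2*x^2 - y^2 - y - 3

Degree: the shape is more complex than any degree-1 curve, so deg p = 2.
Symmetries: the x ↦ −x reflection is a symmetry, so x appears only in even powers.
Checking where it meets the axes: the curve avoids every integer y-axis point in the box.
Putting this together gives p.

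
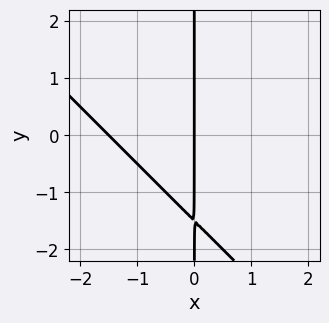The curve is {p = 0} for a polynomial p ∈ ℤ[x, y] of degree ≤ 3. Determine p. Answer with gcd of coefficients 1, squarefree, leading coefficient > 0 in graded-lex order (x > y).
2*x^2 + 2*x*y + 3*x

First, degree: no degree-1 curve has this shape, so deg p = 2.
Next, against the integer gridlines: the visible y-axis segment lies entirely on the curve; it meets the x-axis at x = 0 (among the integer gridlines).
Finally, these observations pin down the coefficients.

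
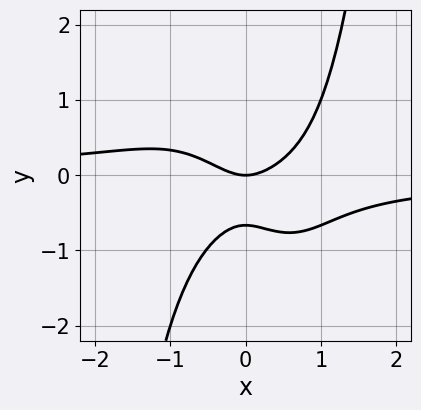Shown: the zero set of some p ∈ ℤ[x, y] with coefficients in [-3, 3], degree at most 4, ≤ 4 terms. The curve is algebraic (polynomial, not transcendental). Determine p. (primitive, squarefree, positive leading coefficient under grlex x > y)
3*x^3*y + 2*x^2 - 3*y^2 - 2*y

First, degree: no degree-3 curve has this shape, so deg p = 4.
Then, from the visible intercepts: it meets the x-axis at x = 0 (among the integer gridlines); one y-axis crossing is at y = 0.
Finally, together with the visible shape, these determine p as stated.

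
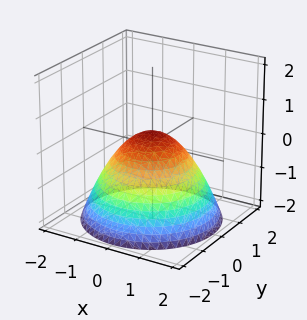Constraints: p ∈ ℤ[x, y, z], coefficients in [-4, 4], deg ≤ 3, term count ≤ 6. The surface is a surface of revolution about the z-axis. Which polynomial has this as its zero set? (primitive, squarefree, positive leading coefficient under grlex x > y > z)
1. The degree is 2 — a generic line meets the surface in up to 2 points.
2. By symmetry, the z-axis is an axis of rotation, so x and y enter only as x² + y².
3. From the axis intercepts and sections: a circular section at z = -2 has radius between 1 and 2.
4. The integer polynomial consistent with all of this is the stated p.

2*x^2 + 2*y^2 + 3*z - 1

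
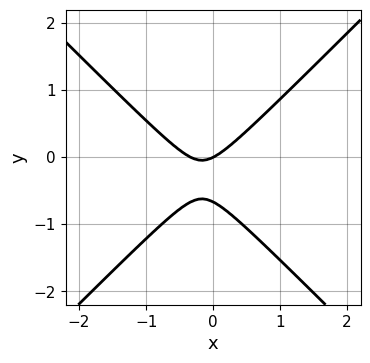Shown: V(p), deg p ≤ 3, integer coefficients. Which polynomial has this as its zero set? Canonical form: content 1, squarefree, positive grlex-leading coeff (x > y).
3*x^2 - 3*y^2 + x - 2*y

The degree is 2 — a generic line meets the curve in up to 2 points.
From the axis intercepts and sections: it meets the y-axis at y = 0 (among the integer gridlines); one x-axis crossing is at x = 0.
Assembling these constraints gives the stated polynomial.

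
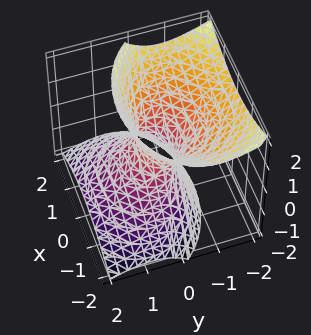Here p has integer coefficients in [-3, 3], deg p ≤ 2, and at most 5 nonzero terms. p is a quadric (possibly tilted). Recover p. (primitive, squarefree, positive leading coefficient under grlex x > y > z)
2*x^2 + 3*y^2 + 3*y*z - 2*z^2 - 1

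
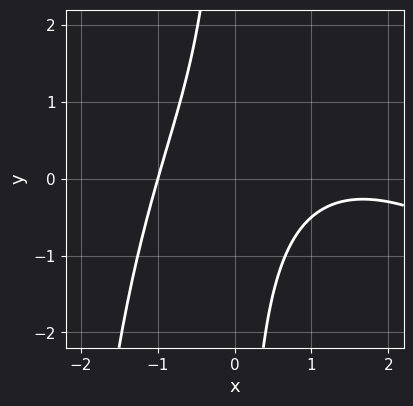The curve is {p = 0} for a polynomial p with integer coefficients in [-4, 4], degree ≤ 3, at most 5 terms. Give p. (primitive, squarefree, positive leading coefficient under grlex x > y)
x^3 + x^2*y - 2*x^2 + 3*x*y + 3

1. deg p = 3. The shape is more complex than any degree-2 curve.
2. Checking where it meets the axes: it misses every integer gridline on the y-axis; it meets the x-axis at x = -1 (among the integer gridlines).
3. The integer polynomial consistent with all of this is the stated p.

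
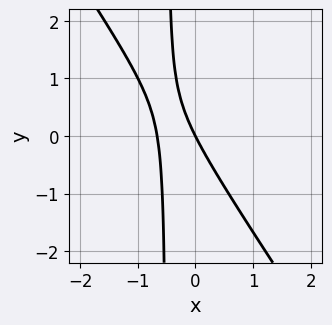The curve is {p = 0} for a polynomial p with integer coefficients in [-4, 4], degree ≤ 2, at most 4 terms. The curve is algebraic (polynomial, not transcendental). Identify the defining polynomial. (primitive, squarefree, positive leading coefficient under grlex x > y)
(a) deg p = 2. A generic line meets the curve in up to 2 points.
(b) From the axis intercepts and sections: it crosses the y-axis at the gridline y = 0; it crosses the x-axis at the gridline x = 0.
(c) Putting this together gives p.

3*x^2 + 2*x*y + 2*x + y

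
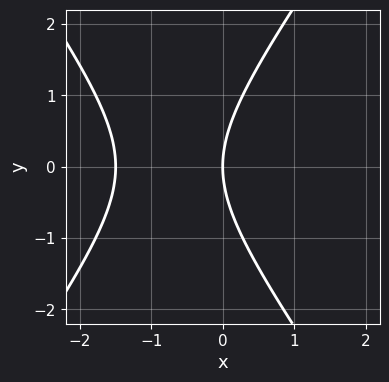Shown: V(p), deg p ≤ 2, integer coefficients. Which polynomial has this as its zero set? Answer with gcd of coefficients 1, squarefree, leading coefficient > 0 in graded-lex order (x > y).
1. Degree: a generic line meets the curve in up to 2 points, so deg p = 2.
2. Symmetries: mirror symmetry y ↦ −y ⇒ only even powers of y.
3. Checking where it meets the axes: it meets the x-axis at x = 0 (among the integer gridlines); it crosses the y-axis at the gridline y = 0.
4. Assembling these constraints gives the stated polynomial.

2*x^2 - y^2 + 3*x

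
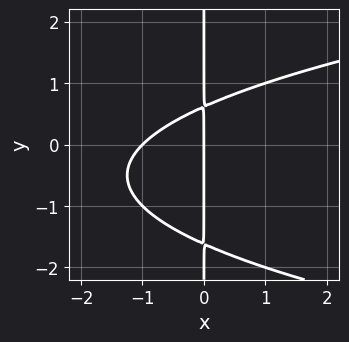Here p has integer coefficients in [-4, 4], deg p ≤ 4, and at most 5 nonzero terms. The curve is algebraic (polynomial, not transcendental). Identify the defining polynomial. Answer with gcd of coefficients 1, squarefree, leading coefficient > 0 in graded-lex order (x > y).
1. deg p = 3. No degree-2 curve has this shape.
2. Reading off the gridlines: every point of the y-axis in the box is on the curve; the x-axis gridline crossings are at x ∈ {-1, 0}.
3. Assembling these constraints gives the stated polynomial.

x*y^2 - x^2 + x*y - x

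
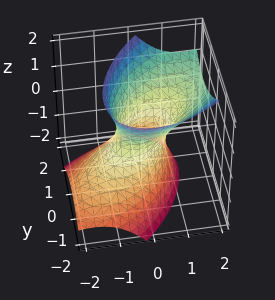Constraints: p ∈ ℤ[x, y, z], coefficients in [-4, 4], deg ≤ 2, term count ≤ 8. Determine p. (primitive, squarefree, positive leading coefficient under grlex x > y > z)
3*x^2 - 3*x*y - 3*x*z + 3*y^2 - 2*z^2 - 2

(a) Degree: no degree-1 surface has this shape, so deg p = 2.
(b) Observable constraints: it misses every integer gridline on the z-axis.
(c) Solving for integer coefficients yields p as stated.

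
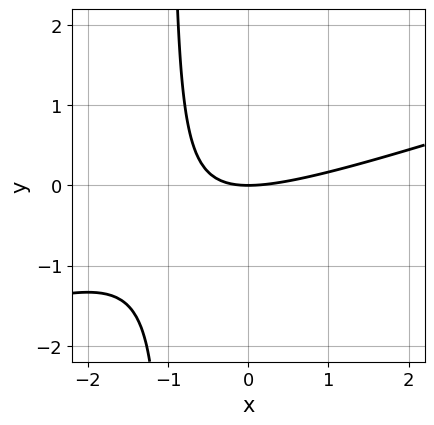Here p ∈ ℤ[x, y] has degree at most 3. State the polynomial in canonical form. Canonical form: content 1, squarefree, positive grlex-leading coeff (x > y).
x^2 - 3*x*y - 3*y

First, the degree is 2 — a generic line meets the curve in up to 2 points.
Then, observable constraints: one y-axis crossing is at y = 0; it crosses the x-axis at the gridline x = 0.
Finally, matching integer coefficients to the picture gives p.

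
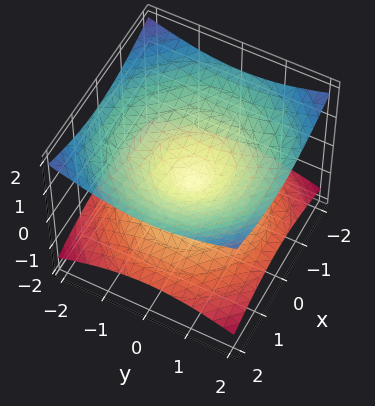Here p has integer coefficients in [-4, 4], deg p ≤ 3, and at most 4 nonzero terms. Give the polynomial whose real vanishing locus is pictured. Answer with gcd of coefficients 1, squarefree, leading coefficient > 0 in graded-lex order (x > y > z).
1. deg p = 2. Two nappes meeting at a single point; a quadric.
2. Symmetries: the z ↦ −z reflection is a symmetry, so z appears only in even powers; the surface is invariant under rotation about z: p = q(x² + y², z).
3. Observable constraints: it crosses the z-axis at the gridline z = 0; it crosses the x-axis at the gridline x = 0.
4. Assembling these constraints gives the stated polynomial.

x^2 + y^2 - 3*z^2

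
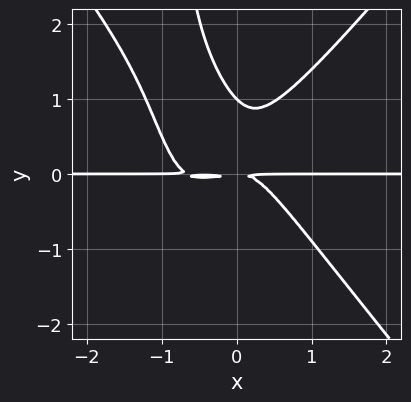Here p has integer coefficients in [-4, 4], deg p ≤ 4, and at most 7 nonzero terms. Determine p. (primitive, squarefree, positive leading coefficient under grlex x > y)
3*x^3*y - 2*x*y^3 + 2*x^2*y - 2*y^3 + 2*y^2

The degree is 4 — a generic line meets the curve in up to 4 points.
Observable constraints: it crosses the y-axis at the gridline y = 1; every point of the x-axis in the box is on the curve.
Assembling these constraints gives the stated polynomial.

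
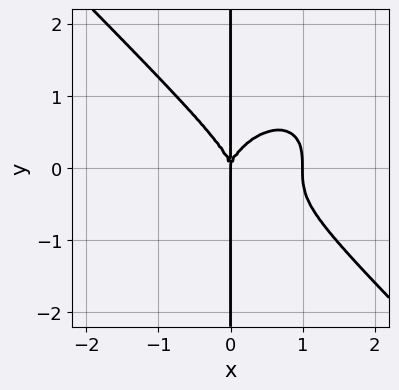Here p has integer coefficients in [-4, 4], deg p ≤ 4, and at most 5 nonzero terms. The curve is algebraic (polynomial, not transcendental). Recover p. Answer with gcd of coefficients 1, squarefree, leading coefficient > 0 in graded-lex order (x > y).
x^4 + x*y^3 - x^3

First, the degree is 4 — a generic line meets the curve in up to 4 points.
Next, observable constraints: every point of the y-axis in the box is on the curve; among the integer gridlines, it crosses the x-axis at x ∈ {0, 1}.
Finally, assembling these constraints gives the stated polynomial.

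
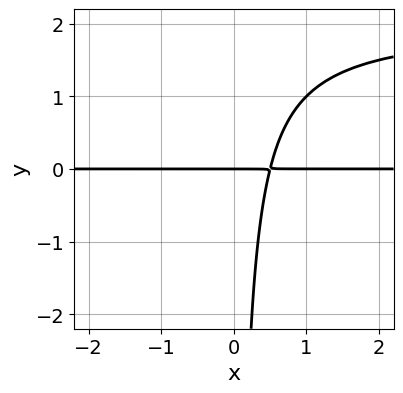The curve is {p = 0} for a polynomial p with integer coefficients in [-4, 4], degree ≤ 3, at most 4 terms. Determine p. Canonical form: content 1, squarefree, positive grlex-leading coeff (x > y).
x*y^2 - 2*x*y + y

deg p = 3.
Against the integer gridlines: it crosses the y-axis at the gridline y = 0; every point of the x-axis in the box is on the curve.
Solving for integer coefficients yields p as stated.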